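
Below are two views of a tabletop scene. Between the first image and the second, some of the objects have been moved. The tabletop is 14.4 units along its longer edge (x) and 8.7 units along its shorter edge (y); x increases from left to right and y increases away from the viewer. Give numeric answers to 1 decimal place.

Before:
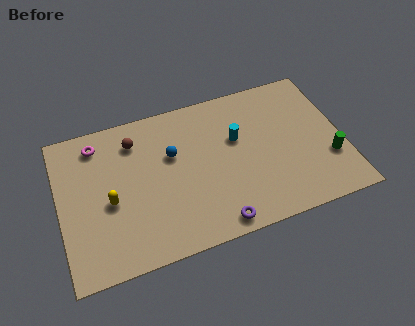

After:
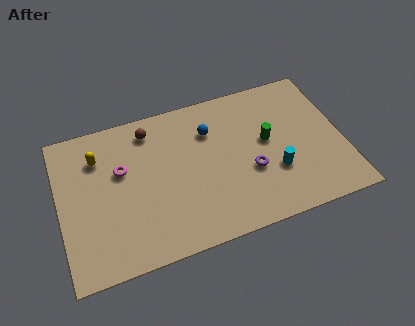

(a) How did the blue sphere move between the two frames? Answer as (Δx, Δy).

(2.0, 0.8)

The blue sphere was at about (5.8, 5.5) and moved to about (7.8, 6.3).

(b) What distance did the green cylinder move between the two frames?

3.6

The green cylinder was near (13.6, 2.8) before and (10.6, 4.8) after, so it travelled √(3.0² + 2.0²) ≈ 3.6 units.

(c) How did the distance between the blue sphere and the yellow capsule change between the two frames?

+2.0

They were about 3.7 units apart before and 5.7 after — 2.0 units further apart.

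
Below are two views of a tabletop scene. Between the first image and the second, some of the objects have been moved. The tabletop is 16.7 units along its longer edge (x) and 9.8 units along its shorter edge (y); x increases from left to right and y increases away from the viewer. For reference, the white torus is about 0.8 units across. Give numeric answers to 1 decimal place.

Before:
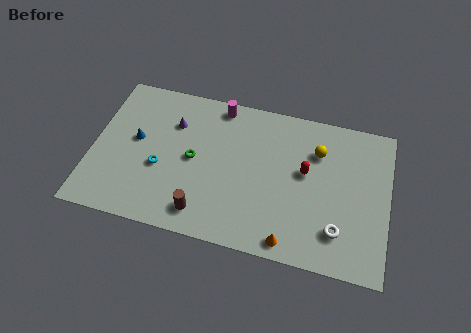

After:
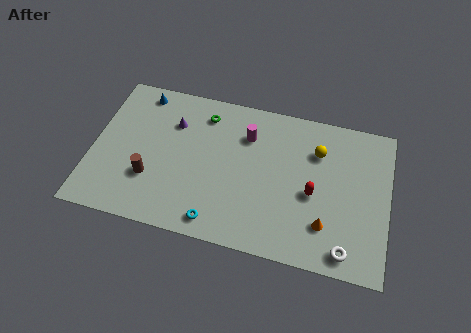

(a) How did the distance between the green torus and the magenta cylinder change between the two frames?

-1.5

They were about 4.1 units apart before and 2.6 after — 1.5 units closer together.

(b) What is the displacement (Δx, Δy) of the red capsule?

(0.5, -1.3)

The red capsule started near (12.0, 5.6) and ended near (12.5, 4.3).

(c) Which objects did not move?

the purple cone and the yellow sphere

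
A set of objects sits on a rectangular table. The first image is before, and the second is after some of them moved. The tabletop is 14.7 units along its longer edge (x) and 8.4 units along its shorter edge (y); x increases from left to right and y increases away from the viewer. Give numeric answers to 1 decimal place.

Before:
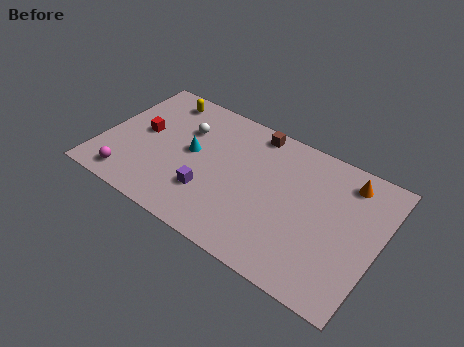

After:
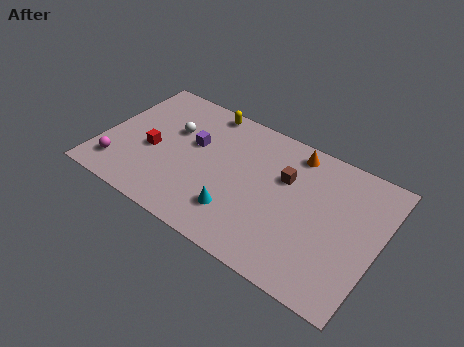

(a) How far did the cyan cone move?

3.8

The cyan cone was near (4.7, 4.5) before and (7.6, 2.1) after, so it travelled √(2.9² + 2.4²) ≈ 3.8 units.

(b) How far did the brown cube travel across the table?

2.8

The brown cube moved from about (7.6, 7.5) to (9.6, 5.5), a distance of √(2.0² + 2.0²) ≈ 2.8.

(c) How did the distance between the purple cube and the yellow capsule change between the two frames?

-3.4

They were about 5.9 units apart before and 2.5 after — 3.4 units closer together.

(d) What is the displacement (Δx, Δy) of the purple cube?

(-1.3, 2.6)

The purple cube started near (6.0, 2.5) and ended near (4.7, 5.1).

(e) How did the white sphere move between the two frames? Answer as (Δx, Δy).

(-0.6, -0.4)

From the two frames, the white sphere sits at roughly (4.1, 5.8) before and (3.5, 5.4) after.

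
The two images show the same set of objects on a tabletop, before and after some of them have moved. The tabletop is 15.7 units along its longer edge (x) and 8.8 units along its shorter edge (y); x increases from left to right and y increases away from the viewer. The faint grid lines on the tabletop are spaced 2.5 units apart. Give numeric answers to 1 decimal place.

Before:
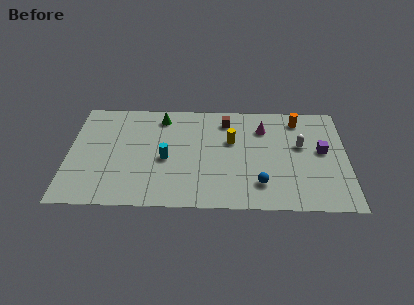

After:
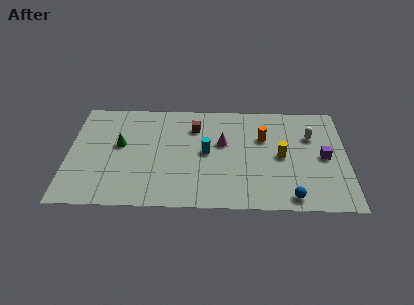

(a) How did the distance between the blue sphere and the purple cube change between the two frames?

-0.7

They were about 4.5 units apart before and 3.8 after — 0.7 units closer together.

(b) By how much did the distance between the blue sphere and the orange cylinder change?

-0.8

The distance was about 5.8 in the first image and 5.0 in the second, so they moved 0.8 units closer together.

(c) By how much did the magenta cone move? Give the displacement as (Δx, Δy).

(-2.3, -1.3)

The magenta cone was at about (11.0, 6.6) and moved to about (8.7, 5.3).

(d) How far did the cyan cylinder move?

2.4

The cyan cylinder was near (5.5, 3.9) before and (7.8, 4.5) after, so it travelled √(2.3² + 0.6²) ≈ 2.4 units.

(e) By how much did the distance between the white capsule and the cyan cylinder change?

-1.6

Before: roughly 7.7 units apart; after: 6.1. That's 1.6 units closer together.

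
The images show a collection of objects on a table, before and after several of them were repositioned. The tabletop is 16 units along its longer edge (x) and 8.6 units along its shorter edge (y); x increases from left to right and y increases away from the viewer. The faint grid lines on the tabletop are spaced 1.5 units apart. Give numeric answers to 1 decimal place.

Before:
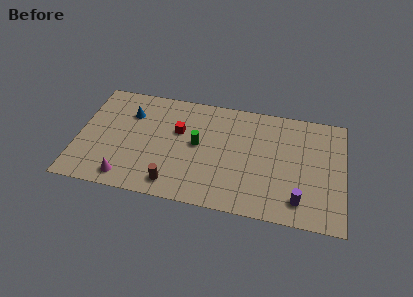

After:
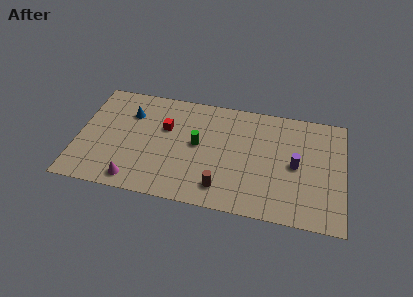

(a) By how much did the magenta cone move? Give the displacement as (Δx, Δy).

(0.5, -0.1)

The magenta cone was at about (3.1, 1.2) and moved to about (3.6, 1.1).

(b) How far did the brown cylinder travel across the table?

2.9

The brown cylinder moved from about (5.9, 1.3) to (8.8, 1.6), a distance of √(2.9² + 0.3²) ≈ 2.9.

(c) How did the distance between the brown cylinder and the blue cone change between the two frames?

+1.7

The distance was about 5.7 in the first image and 7.4 in the second, so they moved 1.7 units further apart.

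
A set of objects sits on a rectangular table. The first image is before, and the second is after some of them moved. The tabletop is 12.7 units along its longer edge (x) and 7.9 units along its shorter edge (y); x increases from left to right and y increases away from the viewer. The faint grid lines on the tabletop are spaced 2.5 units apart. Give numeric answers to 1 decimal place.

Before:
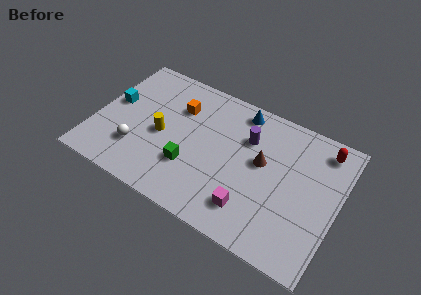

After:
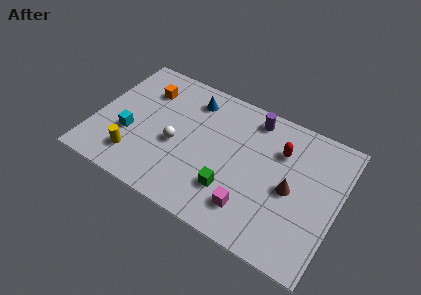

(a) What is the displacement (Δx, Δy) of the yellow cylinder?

(-1.1, -1.9)

The yellow cylinder started near (3.5, 3.6) and ended near (2.4, 1.7).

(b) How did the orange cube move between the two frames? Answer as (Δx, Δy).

(-1.8, 0.3)

From the two frames, the orange cube sits at roughly (4.1, 5.6) before and (2.3, 5.9) after.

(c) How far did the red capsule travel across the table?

2.4

The red capsule was near (11.6, 6.7) before and (9.5, 5.6) after, so it travelled √(2.1² + 1.1²) ≈ 2.4 units.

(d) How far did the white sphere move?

2.2

The white sphere was near (2.4, 2.2) before and (4.3, 3.4) after, so it travelled √(1.9² + 1.2²) ≈ 2.2 units.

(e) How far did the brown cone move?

1.8

The brown cone moved from about (8.7, 4.5) to (10.3, 3.7), a distance of √(1.6² + 0.8²) ≈ 1.8.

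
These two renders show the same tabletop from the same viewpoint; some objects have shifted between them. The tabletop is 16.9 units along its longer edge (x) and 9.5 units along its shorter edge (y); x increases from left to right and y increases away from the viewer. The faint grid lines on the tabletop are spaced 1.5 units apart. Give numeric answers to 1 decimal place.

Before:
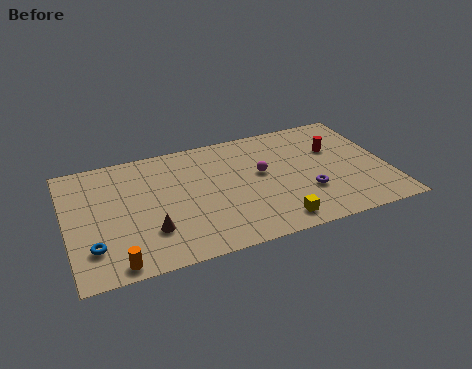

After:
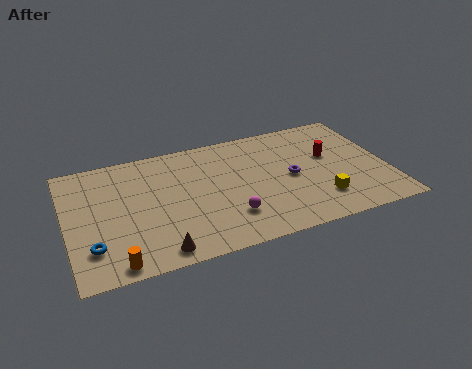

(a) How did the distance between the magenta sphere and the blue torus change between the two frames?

-2.5

They were about 9.6 units apart before and 7.1 after — 2.5 units closer together.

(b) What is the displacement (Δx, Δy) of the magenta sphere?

(-2.0, -2.9)

The magenta sphere was at about (10.3, 5.4) and moved to about (8.3, 2.5).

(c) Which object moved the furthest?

the magenta sphere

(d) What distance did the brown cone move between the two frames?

1.6

The brown cone moved from about (4.2, 2.7) to (4.5, 1.1), a distance of √(0.3² + 1.6²) ≈ 1.6.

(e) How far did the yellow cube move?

2.7

The yellow cube moved from about (10.6, 1.3) to (13.1, 2.3), a distance of √(2.5² + 1.0²) ≈ 2.7.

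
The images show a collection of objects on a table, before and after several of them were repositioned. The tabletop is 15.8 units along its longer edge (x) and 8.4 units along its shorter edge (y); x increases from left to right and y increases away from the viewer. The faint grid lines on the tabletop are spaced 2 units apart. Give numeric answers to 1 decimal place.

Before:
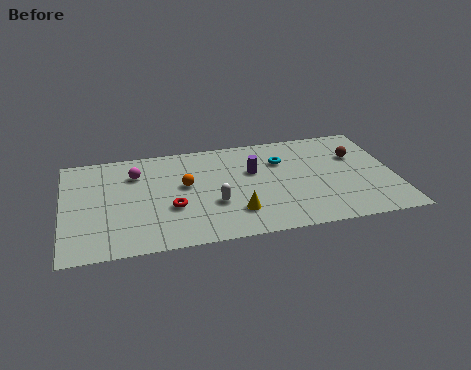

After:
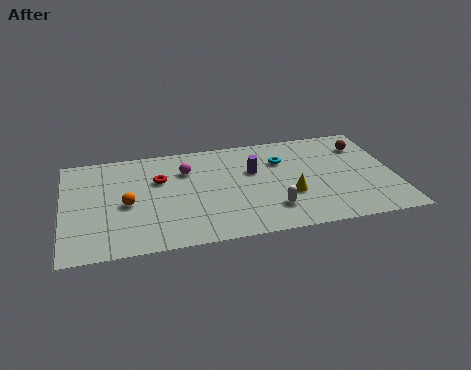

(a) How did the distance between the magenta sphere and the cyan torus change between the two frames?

-2.4

The distance was about 7.0 in the first image and 4.6 in the second, so they moved 2.4 units closer together.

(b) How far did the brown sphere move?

0.9

From (14.1, 5.6) to (14.5, 6.4), the brown sphere covered √(0.4² + 0.8²) ≈ 0.9 units.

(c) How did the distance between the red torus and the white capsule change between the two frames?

+4.3

The distance was about 2.0 in the first image and 6.3 in the second, so they moved 4.3 units further apart.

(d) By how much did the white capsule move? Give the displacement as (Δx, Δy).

(2.7, -1.0)

From the two frames, the white capsule sits at roughly (7.1, 3.0) before and (9.8, 2.0) after.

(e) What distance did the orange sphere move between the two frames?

3.0

The orange sphere moved from about (5.8, 4.8) to (3.0, 3.8), a distance of √(2.8² + 1.0²) ≈ 3.0.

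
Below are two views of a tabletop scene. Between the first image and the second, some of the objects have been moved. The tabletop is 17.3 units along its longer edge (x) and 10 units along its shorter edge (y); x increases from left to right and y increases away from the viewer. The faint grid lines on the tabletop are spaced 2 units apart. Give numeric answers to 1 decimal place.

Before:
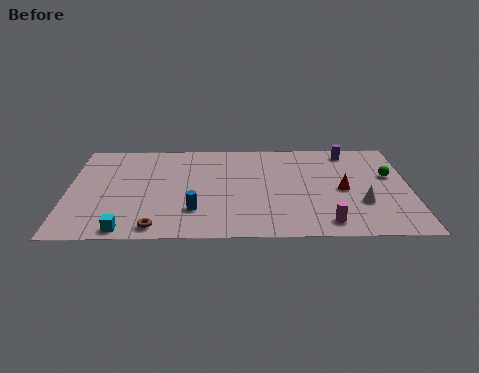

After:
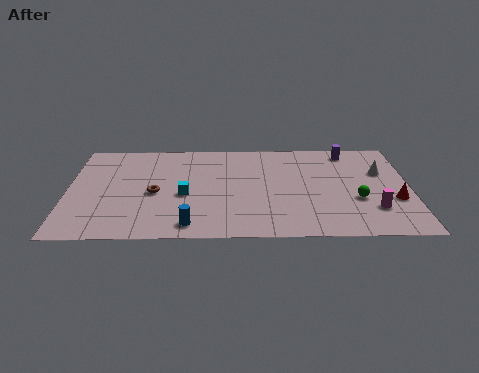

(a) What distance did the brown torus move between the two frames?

3.4

The brown torus moved from about (4.5, 1.1) to (4.4, 4.5), a distance of √(0.1² + 3.4²) ≈ 3.4.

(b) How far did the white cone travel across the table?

3.4

From (14.8, 3.3) to (15.9, 6.5), the white cone covered √(1.1² + 3.2²) ≈ 3.4 units.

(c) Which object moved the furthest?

the cyan cube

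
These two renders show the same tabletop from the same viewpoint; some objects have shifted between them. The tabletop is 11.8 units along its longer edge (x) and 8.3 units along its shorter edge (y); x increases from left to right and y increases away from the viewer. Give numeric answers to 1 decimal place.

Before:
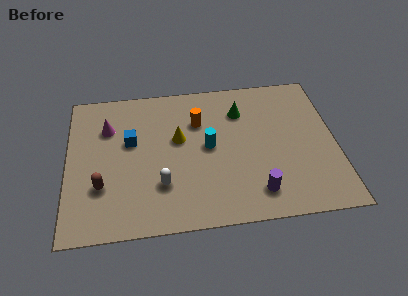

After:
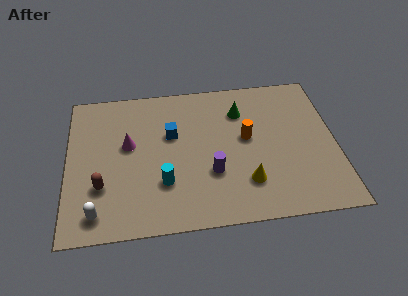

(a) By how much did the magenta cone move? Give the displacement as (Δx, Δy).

(0.9, -1.1)

The magenta cone was at about (1.8, 5.9) and moved to about (2.7, 4.8).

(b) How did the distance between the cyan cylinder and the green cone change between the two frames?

+2.7

They were about 2.4 units apart before and 5.1 after — 2.7 units further apart.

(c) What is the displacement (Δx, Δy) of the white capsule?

(-2.8, -1.2)

From the two frames, the white capsule sits at roughly (4.1, 2.4) before and (1.3, 1.2) after.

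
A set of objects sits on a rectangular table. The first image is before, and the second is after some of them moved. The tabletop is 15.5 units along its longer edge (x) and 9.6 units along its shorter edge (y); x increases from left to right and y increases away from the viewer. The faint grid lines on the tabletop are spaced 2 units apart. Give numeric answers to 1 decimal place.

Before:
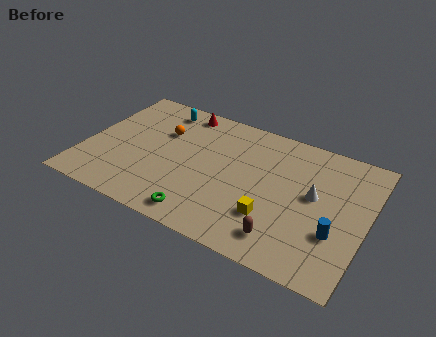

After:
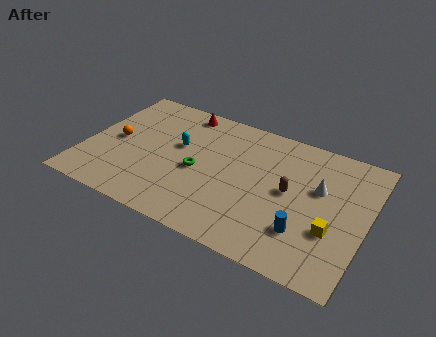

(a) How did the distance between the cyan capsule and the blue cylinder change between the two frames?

-3.5

The distance was about 11.5 in the first image and 8.0 in the second, so they moved 3.5 units closer together.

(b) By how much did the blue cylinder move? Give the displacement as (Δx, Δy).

(-1.6, -0.6)

The blue cylinder was at about (14.0, 3.2) and moved to about (12.4, 2.6).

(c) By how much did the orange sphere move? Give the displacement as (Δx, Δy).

(-2.4, -1.7)

From the two frames, the orange sphere sits at roughly (4.0, 6.4) before and (1.6, 4.7) after.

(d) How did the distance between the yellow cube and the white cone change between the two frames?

-0.4

Before: roughly 3.2 units apart; after: 2.8. That's 0.4 units closer together.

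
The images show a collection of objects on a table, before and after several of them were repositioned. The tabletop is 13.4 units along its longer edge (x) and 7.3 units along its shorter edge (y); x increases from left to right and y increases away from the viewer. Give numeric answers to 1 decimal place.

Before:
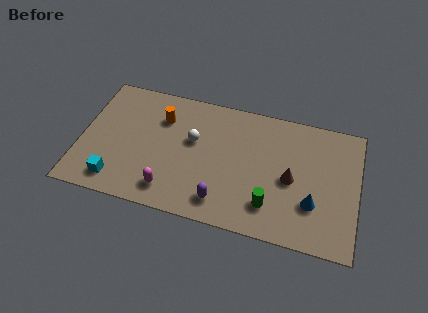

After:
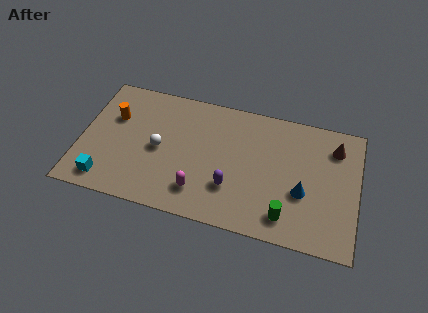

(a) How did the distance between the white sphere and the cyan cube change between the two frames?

-1.3

They were about 4.7 units apart before and 3.4 after — 1.3 units closer together.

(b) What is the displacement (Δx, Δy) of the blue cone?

(-0.5, 0.5)

The blue cone started near (11.3, 2.3) and ended near (10.8, 2.8).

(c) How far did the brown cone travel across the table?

3.0

From (10.2, 3.4) to (12.2, 5.7), the brown cone covered √(2.0² + 2.3²) ≈ 3.0 units.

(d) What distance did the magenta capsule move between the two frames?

1.4

From (4.5, 1.3) to (5.9, 1.6), the magenta capsule covered √(1.4² + 0.3²) ≈ 1.4 units.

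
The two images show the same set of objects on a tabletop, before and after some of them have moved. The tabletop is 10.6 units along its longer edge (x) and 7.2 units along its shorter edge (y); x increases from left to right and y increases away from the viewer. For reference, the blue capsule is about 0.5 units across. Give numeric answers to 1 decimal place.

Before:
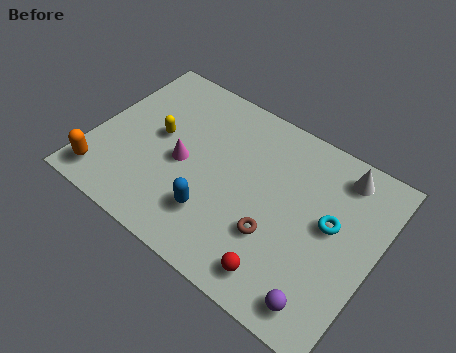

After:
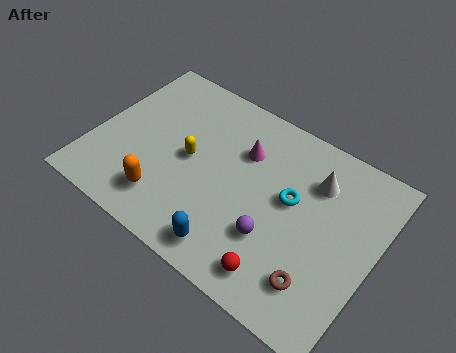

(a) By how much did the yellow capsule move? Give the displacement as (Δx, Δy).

(1.3, -0.3)

The yellow capsule started near (2.3, 3.9) and ended near (3.6, 3.6).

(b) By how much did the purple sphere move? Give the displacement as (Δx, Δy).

(-2.1, 1.3)

From the two frames, the purple sphere sits at roughly (9.2, 1.0) before and (7.1, 2.3) after.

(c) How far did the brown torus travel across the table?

2.0

The brown torus moved from about (7.1, 2.4) to (8.9, 1.6), a distance of √(1.8² + 0.8²) ≈ 2.0.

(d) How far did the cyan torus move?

1.5

The cyan torus was near (8.9, 4.0) before and (7.4, 4.1) after, so it travelled √(1.5² + 0.1²) ≈ 1.5 units.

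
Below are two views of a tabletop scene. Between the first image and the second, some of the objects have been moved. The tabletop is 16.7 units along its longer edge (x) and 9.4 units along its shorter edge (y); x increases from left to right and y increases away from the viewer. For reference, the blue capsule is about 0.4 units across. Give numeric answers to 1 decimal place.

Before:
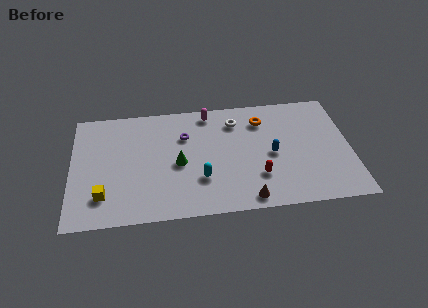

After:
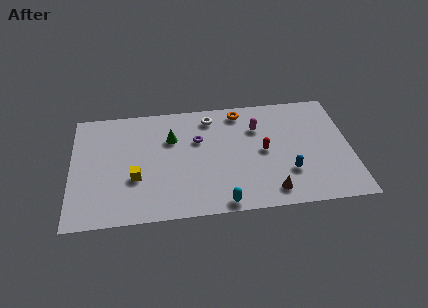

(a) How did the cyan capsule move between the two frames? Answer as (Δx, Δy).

(1.2, -2.1)

The cyan capsule started near (7.7, 2.9) and ended near (8.9, 0.8).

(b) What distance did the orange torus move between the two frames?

1.6

From (11.5, 7.3) to (10.2, 8.2), the orange torus covered √(1.3² + 0.9²) ≈ 1.6 units.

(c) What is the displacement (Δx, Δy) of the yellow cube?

(1.9, 1.2)

The yellow cube was at about (1.9, 2.2) and moved to about (3.8, 3.4).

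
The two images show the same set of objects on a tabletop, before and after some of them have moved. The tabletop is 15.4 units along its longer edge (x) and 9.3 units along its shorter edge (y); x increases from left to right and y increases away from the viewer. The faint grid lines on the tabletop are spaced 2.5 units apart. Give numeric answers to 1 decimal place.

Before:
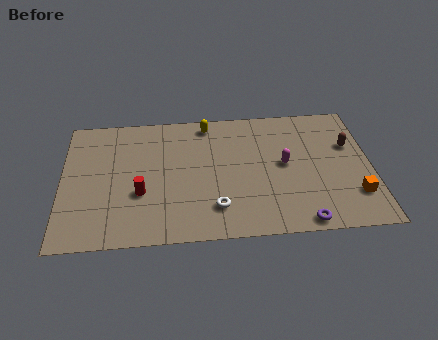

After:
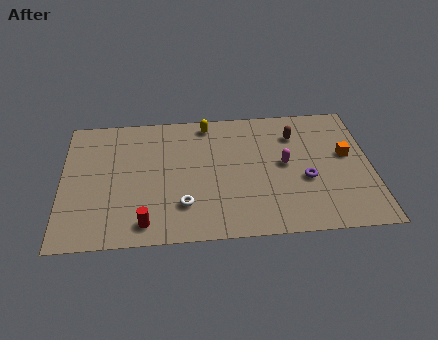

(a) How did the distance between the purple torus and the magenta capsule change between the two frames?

-2.6

They were about 4.2 units apart before and 1.6 after — 2.6 units closer together.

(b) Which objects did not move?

the yellow capsule and the magenta capsule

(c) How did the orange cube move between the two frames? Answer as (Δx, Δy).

(-0.3, 2.9)

From the two frames, the orange cube sits at roughly (14.5, 2.4) before and (14.2, 5.3) after.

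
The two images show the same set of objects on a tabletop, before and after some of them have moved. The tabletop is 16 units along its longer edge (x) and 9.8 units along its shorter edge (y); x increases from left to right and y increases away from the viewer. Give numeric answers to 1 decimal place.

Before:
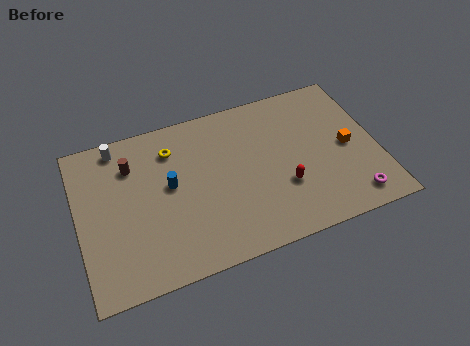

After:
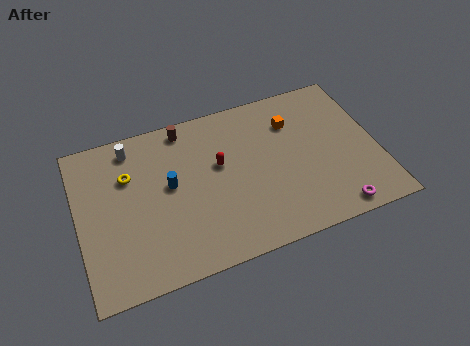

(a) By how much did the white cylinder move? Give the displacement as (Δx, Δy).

(0.7, -0.3)

The white cylinder was at about (2.4, 8.7) and moved to about (3.1, 8.4).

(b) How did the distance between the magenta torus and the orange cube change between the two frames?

+3.1

The distance was about 3.3 in the first image and 6.4 in the second, so they moved 3.1 units further apart.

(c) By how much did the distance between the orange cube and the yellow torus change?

-0.7

They were about 9.6 units apart before and 8.9 after — 0.7 units closer together.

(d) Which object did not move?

the blue cylinder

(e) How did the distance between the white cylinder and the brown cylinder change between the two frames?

+1.4

Before: roughly 1.5 units apart; after: 2.9. That's 1.4 units further apart.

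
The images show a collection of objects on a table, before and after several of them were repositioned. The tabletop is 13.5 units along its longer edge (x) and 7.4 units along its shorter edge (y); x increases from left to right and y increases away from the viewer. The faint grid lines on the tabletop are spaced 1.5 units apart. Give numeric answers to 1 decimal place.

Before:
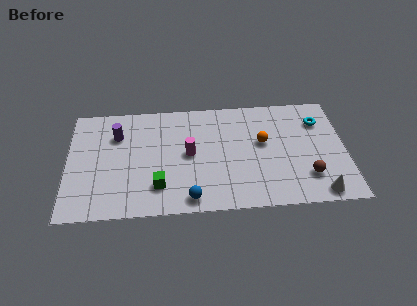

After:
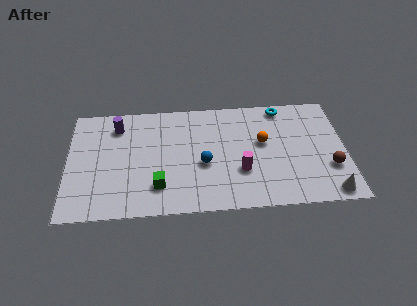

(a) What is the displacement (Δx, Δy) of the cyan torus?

(-1.8, 1.1)

The cyan torus was at about (12.3, 5.5) and moved to about (10.5, 6.6).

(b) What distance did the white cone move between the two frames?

0.5

From (12.1, 0.8) to (12.6, 0.8), the white cone covered √(0.5² + 0.0²) ≈ 0.5 units.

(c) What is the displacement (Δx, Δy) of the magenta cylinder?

(2.5, -1.3)

The magenta cylinder started near (5.9, 3.8) and ended near (8.4, 2.5).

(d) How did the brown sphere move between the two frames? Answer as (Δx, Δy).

(1.1, 0.5)

From the two frames, the brown sphere sits at roughly (11.6, 1.9) before and (12.7, 2.4) after.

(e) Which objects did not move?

the orange sphere and the green cube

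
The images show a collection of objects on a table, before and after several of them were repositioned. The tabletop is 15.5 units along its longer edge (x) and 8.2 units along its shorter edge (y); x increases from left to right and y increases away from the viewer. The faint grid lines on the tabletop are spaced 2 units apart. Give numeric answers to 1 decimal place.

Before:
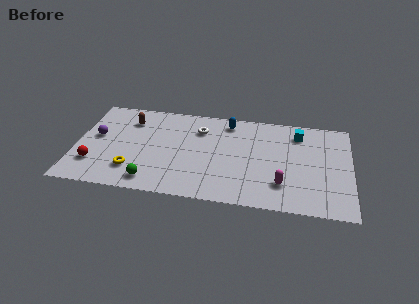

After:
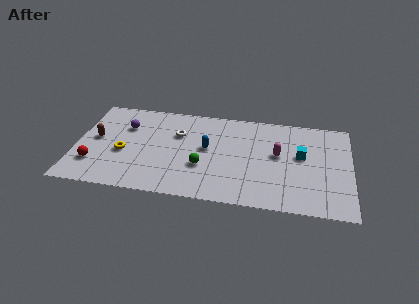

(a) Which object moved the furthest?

the green sphere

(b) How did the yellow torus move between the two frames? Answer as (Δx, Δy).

(-0.6, 1.4)

The yellow torus was at about (3.3, 2.0) and moved to about (2.7, 3.4).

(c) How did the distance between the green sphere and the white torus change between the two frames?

-2.5

The distance was about 5.5 in the first image and 3.0 in the second, so they moved 2.5 units closer together.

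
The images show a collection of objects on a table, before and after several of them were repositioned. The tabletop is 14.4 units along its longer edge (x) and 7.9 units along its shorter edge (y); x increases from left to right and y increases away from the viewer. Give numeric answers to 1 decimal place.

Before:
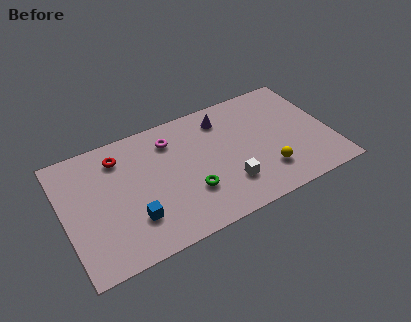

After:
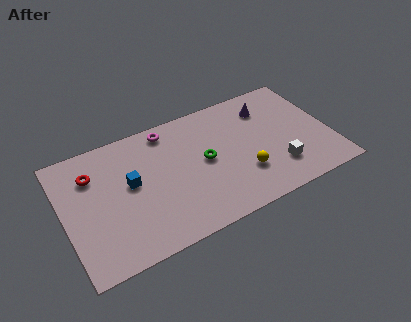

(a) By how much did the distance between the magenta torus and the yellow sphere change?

-0.5

The distance was about 6.3 in the first image and 5.8 in the second, so they moved 0.5 units closer together.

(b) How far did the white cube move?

2.7

The white cube moved from about (8.6, 2.1) to (11.3, 2.0), a distance of √(2.7² + 0.1²) ≈ 2.7.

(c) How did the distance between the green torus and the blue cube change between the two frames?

+0.9

They were about 3.1 units apart before and 4.0 after — 0.9 units further apart.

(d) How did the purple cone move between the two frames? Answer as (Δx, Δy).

(2.4, -0.3)

The purple cone was at about (8.9, 6.4) and moved to about (11.3, 6.1).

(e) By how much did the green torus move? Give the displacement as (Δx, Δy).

(1.0, 1.6)

From the two frames, the green torus sits at roughly (6.6, 2.5) before and (7.6, 4.1) after.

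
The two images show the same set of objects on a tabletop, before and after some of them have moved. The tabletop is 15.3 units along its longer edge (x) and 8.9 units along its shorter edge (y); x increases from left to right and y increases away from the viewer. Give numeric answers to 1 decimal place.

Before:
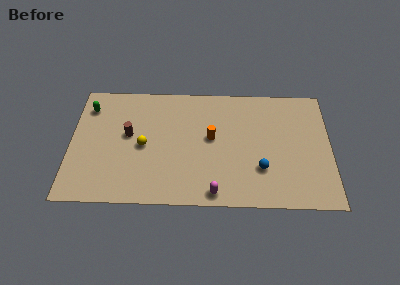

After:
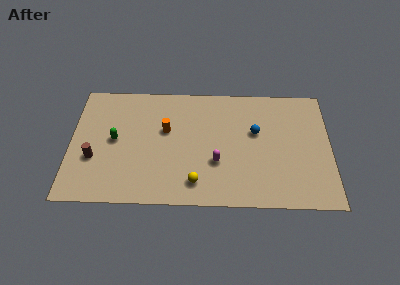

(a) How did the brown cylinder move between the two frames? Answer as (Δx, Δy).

(-2.0, -1.8)

The brown cylinder started near (3.4, 5.0) and ended near (1.4, 3.2).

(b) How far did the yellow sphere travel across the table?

4.0

The yellow sphere was near (4.3, 4.2) before and (7.4, 1.6) after, so it travelled √(3.1² + 2.6²) ≈ 4.0 units.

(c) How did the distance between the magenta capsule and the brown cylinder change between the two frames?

+0.7

Before: roughly 6.5 units apart; after: 7.2. That's 0.7 units further apart.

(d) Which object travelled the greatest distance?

the yellow sphere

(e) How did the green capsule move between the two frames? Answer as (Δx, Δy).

(1.6, -2.4)

The green capsule was at about (1.0, 7.0) and moved to about (2.6, 4.6).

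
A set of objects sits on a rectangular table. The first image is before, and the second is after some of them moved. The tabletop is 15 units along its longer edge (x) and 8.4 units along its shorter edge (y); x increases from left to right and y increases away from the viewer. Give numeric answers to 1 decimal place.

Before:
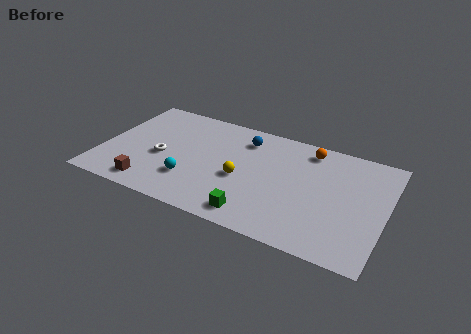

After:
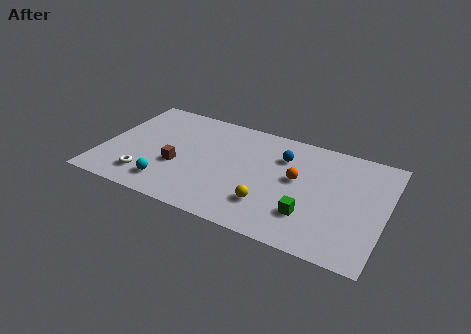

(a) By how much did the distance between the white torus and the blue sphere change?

+3.0

Before: roughly 5.1 units apart; after: 8.1. That's 3.0 units further apart.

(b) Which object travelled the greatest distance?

the green cube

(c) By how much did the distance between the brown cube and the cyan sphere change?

-0.7

Before: roughly 2.3 units apart; after: 1.6. That's 0.7 units closer together.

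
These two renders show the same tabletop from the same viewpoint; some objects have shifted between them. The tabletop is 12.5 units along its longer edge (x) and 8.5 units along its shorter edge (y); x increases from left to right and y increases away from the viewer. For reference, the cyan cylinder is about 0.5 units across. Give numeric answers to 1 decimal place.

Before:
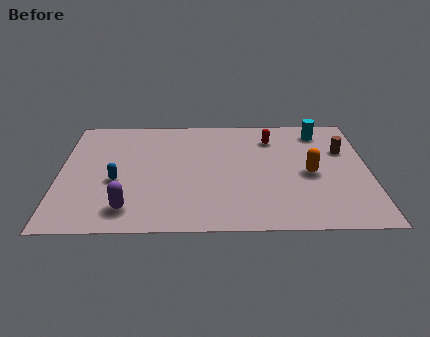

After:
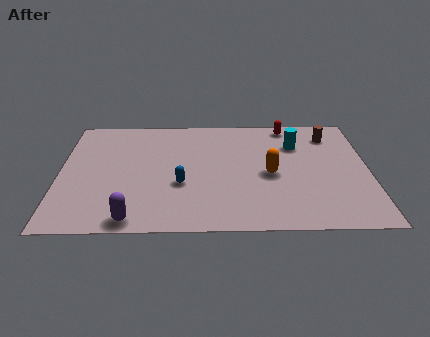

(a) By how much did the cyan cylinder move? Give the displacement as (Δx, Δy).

(-1.0, -1.0)

The cyan cylinder was at about (10.6, 7.1) and moved to about (9.6, 6.1).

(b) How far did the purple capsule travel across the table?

0.7

The purple capsule moved from about (2.8, 1.5) to (3.0, 0.8), a distance of √(0.2² + 0.7²) ≈ 0.7.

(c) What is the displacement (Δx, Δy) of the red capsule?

(0.7, 1.0)

The red capsule started near (8.6, 6.6) and ended near (9.3, 7.6).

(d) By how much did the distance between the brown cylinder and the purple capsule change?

+0.4

The distance was about 9.6 in the first image and 10.0 in the second, so they moved 0.4 units further apart.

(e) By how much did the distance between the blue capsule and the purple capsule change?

+1.0

Before: roughly 2.1 units apart; after: 3.1. That's 1.0 units further apart.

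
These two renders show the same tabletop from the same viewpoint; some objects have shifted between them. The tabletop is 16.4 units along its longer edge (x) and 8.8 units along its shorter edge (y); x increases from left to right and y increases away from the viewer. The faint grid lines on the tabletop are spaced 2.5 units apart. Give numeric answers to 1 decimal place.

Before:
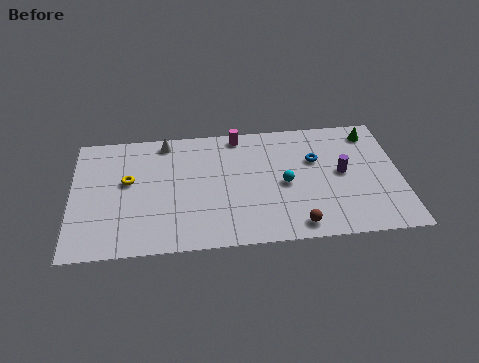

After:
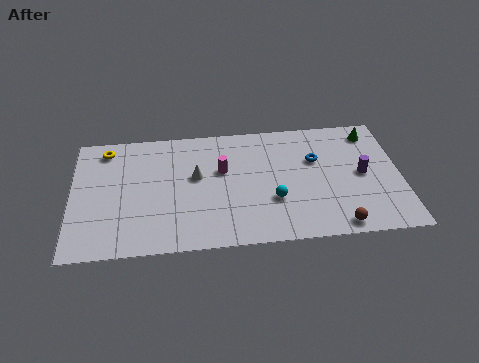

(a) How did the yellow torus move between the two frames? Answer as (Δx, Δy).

(-1.1, 2.4)

The yellow torus was at about (2.8, 5.1) and moved to about (1.7, 7.5).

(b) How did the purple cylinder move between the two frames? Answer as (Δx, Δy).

(1.0, -0.2)

From the two frames, the purple cylinder sits at roughly (13.5, 4.6) before and (14.5, 4.4) after.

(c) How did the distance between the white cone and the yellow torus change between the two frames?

+1.8

The distance was about 3.3 in the first image and 5.1 in the second, so they moved 1.8 units further apart.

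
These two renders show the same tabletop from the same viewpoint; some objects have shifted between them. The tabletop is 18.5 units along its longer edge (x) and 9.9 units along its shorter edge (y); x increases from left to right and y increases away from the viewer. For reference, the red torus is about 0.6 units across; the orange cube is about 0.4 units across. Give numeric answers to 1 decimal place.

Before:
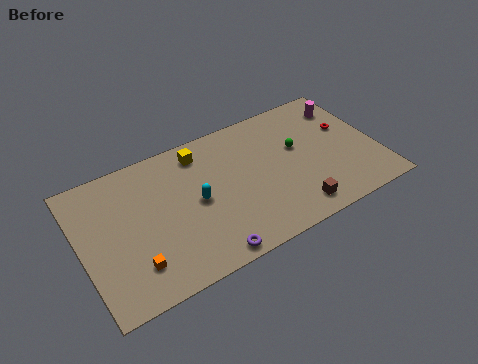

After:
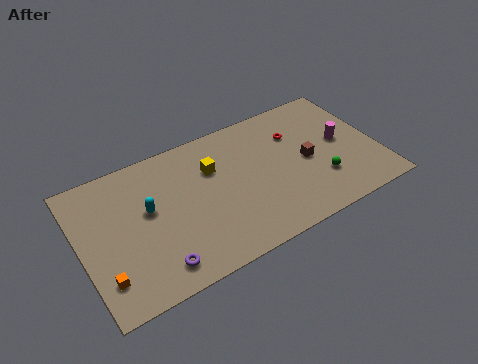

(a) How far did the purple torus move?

3.1

The purple torus was near (7.2, 0.9) before and (4.2, 1.6) after, so it travelled √(3.0² + 0.7²) ≈ 3.1 units.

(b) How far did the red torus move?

3.3

The red torus was near (16.9, 6.1) before and (13.7, 7.0) after, so it travelled √(3.2² + 0.9²) ≈ 3.3 units.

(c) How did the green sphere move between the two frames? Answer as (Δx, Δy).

(1.0, -3.0)

From the two frames, the green sphere sits at roughly (13.7, 5.9) before and (14.7, 2.9) after.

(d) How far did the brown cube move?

3.5

The brown cube was near (12.8, 1.5) before and (14.1, 4.7) after, so it travelled √(1.3² + 3.2²) ≈ 3.5 units.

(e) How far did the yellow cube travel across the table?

1.6

The yellow cube was near (7.8, 8.3) before and (8.4, 6.8) after, so it travelled √(0.6² + 1.5²) ≈ 1.6 units.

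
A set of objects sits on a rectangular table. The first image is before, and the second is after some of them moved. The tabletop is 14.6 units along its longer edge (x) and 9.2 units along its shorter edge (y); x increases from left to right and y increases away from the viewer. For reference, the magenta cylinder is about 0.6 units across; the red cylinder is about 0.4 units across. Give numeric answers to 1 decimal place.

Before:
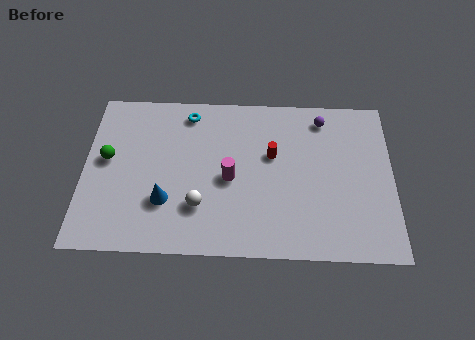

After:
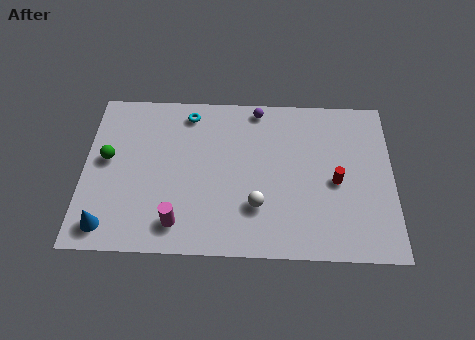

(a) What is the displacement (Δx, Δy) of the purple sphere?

(-3.1, 0.5)

The purple sphere was at about (11.3, 7.8) and moved to about (8.2, 8.3).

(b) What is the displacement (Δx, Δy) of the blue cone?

(-2.7, -1.5)

The blue cone was at about (3.9, 2.8) and moved to about (1.2, 1.3).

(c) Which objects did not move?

the green sphere and the cyan torus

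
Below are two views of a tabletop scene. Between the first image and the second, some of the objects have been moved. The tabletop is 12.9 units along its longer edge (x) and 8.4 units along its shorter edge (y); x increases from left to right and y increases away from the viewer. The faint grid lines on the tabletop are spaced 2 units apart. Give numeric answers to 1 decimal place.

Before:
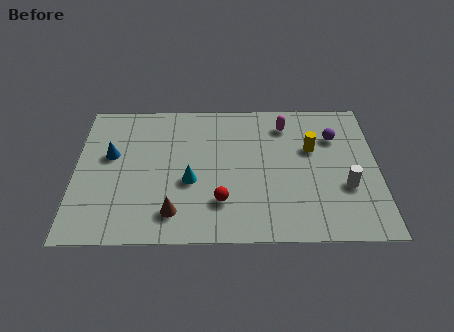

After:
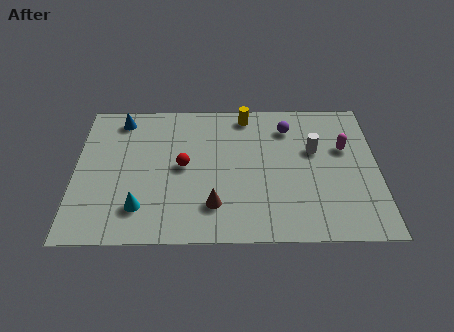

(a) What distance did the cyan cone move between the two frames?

2.6

The cyan cone moved from about (4.9, 3.4) to (2.8, 1.9), a distance of √(2.1² + 1.5²) ≈ 2.6.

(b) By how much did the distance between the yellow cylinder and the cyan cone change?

+1.6

The distance was about 5.5 in the first image and 7.1 in the second, so they moved 1.6 units further apart.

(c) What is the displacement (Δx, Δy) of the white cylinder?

(-1.3, 2.2)

From the two frames, the white cylinder sits at roughly (11.5, 3.0) before and (10.2, 5.2) after.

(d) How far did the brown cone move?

1.7

From (4.2, 1.6) to (5.9, 2.0), the brown cone covered √(1.7² + 0.4²) ≈ 1.7 units.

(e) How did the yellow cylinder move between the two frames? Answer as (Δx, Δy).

(-2.8, 2.1)

The yellow cylinder started near (10.1, 5.3) and ended near (7.3, 7.4).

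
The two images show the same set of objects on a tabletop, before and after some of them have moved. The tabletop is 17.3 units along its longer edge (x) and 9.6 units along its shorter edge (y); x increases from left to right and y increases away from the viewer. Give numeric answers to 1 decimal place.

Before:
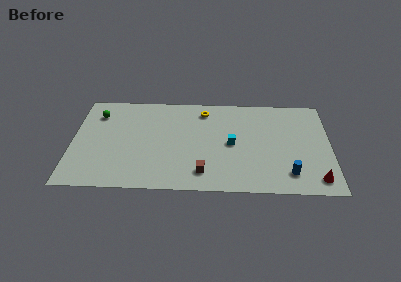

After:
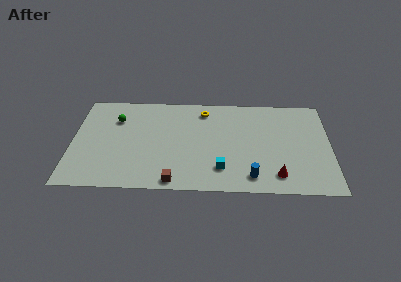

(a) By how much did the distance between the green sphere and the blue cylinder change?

-3.4

Before: roughly 14.0 units apart; after: 10.6. That's 3.4 units closer together.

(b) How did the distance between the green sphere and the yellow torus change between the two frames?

-1.2

Before: roughly 7.2 units apart; after: 6.0. That's 1.2 units closer together.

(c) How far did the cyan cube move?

2.6

The cyan cube moved from about (10.7, 4.7) to (10.0, 2.2), a distance of √(0.7² + 2.5²) ≈ 2.6.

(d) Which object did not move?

the yellow torus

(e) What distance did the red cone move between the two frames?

2.6

The red cone moved from about (16.3, 1.4) to (13.7, 1.7), a distance of √(2.6² + 0.3²) ≈ 2.6.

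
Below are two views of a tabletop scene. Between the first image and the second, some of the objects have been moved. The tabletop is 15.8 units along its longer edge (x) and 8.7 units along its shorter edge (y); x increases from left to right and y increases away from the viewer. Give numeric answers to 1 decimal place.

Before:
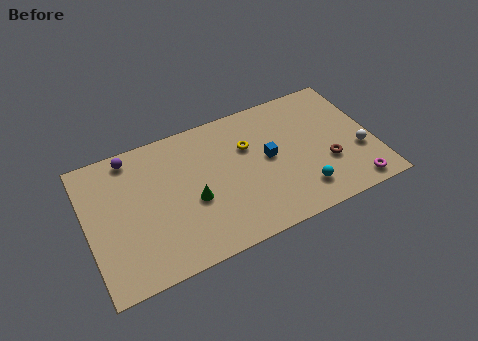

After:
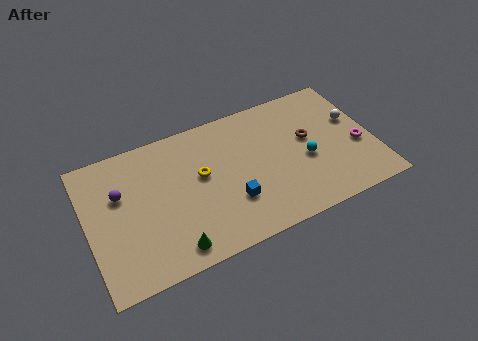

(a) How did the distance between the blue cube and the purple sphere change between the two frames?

-1.4

The distance was about 7.9 in the first image and 6.5 in the second, so they moved 1.4 units closer together.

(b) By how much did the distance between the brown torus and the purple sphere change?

-1.0

Before: roughly 11.4 units apart; after: 10.4. That's 1.0 units closer together.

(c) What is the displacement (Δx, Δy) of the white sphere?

(0.0, 2.2)

The white sphere was at about (14.9, 3.1) and moved to about (14.9, 5.3).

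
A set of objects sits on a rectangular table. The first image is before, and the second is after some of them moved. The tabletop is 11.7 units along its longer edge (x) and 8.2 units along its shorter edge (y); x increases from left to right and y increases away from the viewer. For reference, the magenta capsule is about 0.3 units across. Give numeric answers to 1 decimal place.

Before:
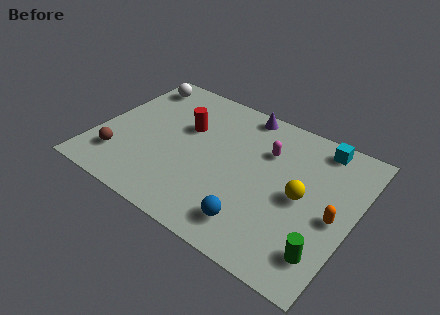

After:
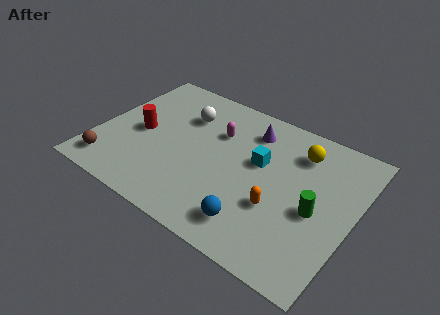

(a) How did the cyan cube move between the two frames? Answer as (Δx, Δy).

(-2.4, -2.3)

From the two frames, the cyan cube sits at roughly (9.7, 7.2) before and (7.3, 4.9) after.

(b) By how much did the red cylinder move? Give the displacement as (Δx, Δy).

(-1.9, -1.3)

The red cylinder started near (3.8, 5.2) and ended near (1.9, 3.9).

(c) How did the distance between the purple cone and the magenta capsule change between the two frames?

-0.5

The distance was about 2.2 in the first image and 1.7 in the second, so they moved 0.5 units closer together.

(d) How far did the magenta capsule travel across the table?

2.3

The magenta capsule moved from about (7.5, 5.7) to (5.2, 5.6), a distance of √(2.3² + 0.1²) ≈ 2.3.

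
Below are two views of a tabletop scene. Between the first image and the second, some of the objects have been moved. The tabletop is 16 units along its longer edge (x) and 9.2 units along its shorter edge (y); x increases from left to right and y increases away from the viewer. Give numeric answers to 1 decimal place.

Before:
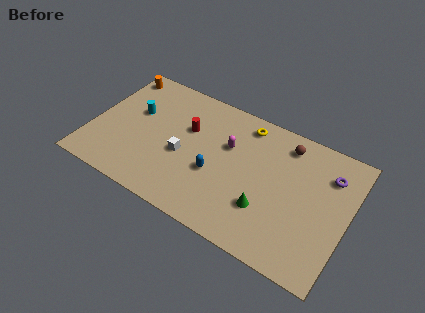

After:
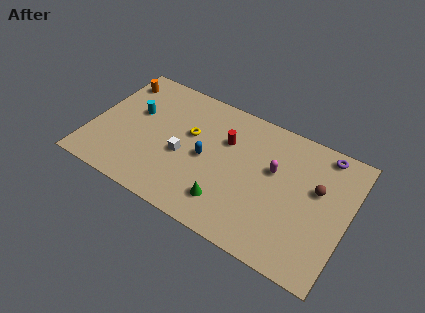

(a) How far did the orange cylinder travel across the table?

0.5

The orange cylinder was near (0.9, 8.0) before and (1.0, 7.5) after, so it travelled √(0.1² + 0.5²) ≈ 0.5 units.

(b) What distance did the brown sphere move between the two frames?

3.0

The brown sphere was near (11.8, 7.7) before and (14.0, 5.6) after, so it travelled √(2.2² + 2.1²) ≈ 3.0 units.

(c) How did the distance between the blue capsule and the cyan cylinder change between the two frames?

-0.9

Before: roughly 5.8 units apart; after: 4.9. That's 0.9 units closer together.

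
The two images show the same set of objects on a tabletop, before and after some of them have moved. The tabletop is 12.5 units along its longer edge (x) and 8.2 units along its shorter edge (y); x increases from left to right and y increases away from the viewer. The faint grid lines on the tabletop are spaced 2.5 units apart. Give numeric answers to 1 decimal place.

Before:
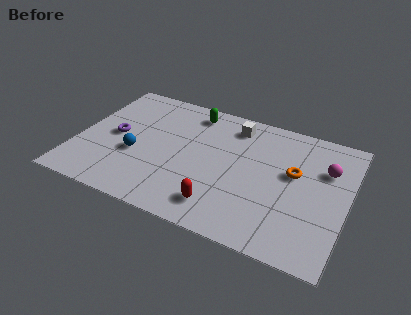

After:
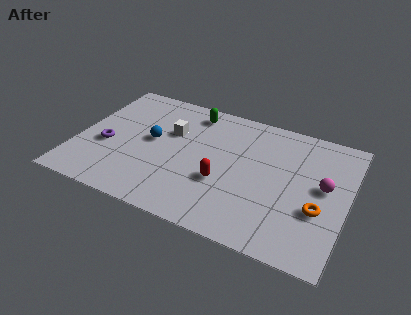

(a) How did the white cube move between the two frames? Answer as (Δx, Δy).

(-2.8, -1.5)

From the two frames, the white cube sits at roughly (7.0, 6.8) before and (4.2, 5.3) after.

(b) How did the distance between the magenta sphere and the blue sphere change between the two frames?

-0.9

Before: roughly 8.9 units apart; after: 8.0. That's 0.9 units closer together.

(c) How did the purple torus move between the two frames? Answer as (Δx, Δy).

(-0.3, -0.8)

From the two frames, the purple torus sits at roughly (1.7, 4.1) before and (1.4, 3.3) after.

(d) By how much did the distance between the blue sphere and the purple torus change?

+0.9

Before: roughly 1.4 units apart; after: 2.3. That's 0.9 units further apart.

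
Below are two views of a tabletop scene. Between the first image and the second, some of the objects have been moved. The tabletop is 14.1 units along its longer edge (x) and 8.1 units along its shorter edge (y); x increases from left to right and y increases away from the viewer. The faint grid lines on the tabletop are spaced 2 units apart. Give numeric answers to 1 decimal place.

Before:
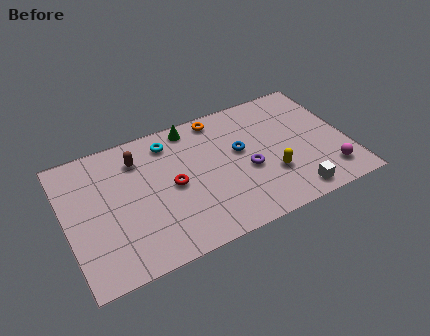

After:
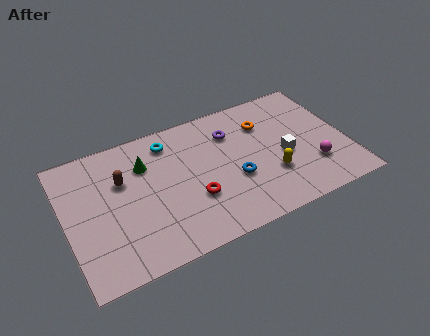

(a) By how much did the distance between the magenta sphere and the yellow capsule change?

-0.9

They were about 3.0 units apart before and 2.1 after — 0.9 units closer together.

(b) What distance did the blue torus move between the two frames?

1.7

The blue torus was near (8.8, 4.7) before and (8.3, 3.1) after, so it travelled √(0.5² + 1.6²) ≈ 1.7 units.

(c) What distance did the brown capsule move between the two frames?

1.3

The brown capsule moved from about (3.8, 6.3) to (2.9, 5.3), a distance of √(0.9² + 1.0²) ≈ 1.3.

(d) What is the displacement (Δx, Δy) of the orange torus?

(2.2, -1.3)

From the two frames, the orange torus sits at roughly (8.0, 7.2) before and (10.2, 5.9) after.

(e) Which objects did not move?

the yellow capsule and the cyan torus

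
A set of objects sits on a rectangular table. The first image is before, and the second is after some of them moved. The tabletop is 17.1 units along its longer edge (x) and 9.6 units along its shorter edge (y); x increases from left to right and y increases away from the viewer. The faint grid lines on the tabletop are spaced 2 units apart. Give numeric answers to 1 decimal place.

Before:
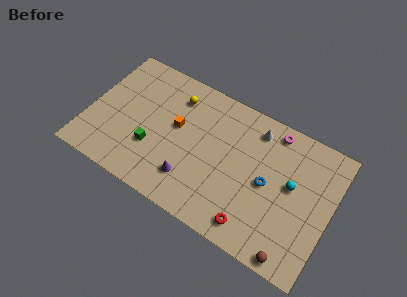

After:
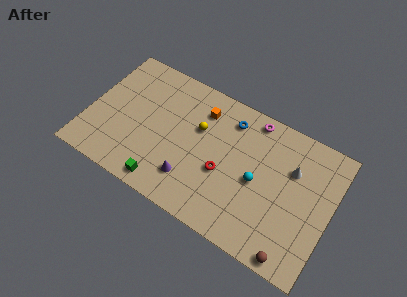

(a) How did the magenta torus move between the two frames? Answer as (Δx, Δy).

(-1.5, 0.1)

The magenta torus started near (12.6, 8.5) and ended near (11.1, 8.6).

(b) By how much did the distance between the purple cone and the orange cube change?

+1.7

Before: roughly 3.5 units apart; after: 5.2. That's 1.7 units further apart.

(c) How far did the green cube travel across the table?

2.4

The green cube moved from about (4.7, 3.2) to (5.9, 1.1), a distance of √(1.2² + 2.1²) ≈ 2.4.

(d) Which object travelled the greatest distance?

the blue torus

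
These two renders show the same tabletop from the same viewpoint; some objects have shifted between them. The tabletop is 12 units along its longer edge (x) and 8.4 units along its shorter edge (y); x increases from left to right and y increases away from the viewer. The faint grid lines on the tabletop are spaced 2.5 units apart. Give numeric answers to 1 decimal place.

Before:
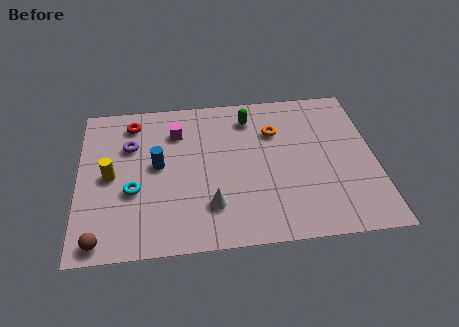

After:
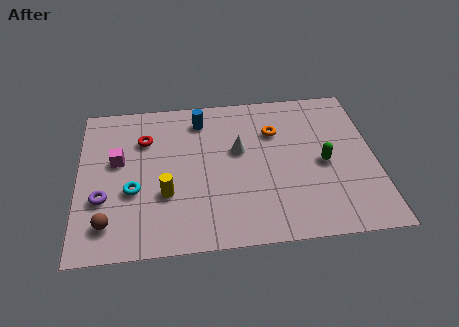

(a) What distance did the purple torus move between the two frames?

3.0

The purple torus was near (2.1, 5.7) before and (1.0, 2.9) after, so it travelled √(1.1² + 2.8²) ≈ 3.0 units.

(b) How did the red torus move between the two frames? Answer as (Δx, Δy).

(0.5, -1.0)

The red torus was at about (2.2, 7.0) and moved to about (2.7, 6.0).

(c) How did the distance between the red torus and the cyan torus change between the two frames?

-1.0

They were about 3.8 units apart before and 2.8 after — 1.0 units closer together.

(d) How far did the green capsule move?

4.1

The green capsule was near (7.0, 6.8) before and (9.9, 3.9) after, so it travelled √(2.9² + 2.9²) ≈ 4.1 units.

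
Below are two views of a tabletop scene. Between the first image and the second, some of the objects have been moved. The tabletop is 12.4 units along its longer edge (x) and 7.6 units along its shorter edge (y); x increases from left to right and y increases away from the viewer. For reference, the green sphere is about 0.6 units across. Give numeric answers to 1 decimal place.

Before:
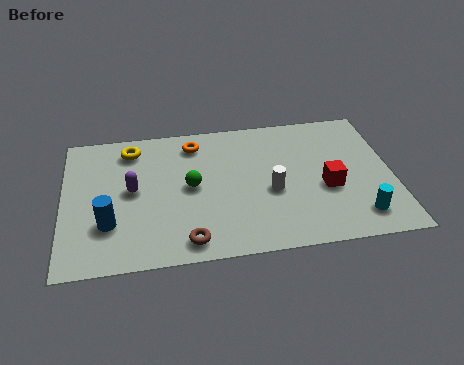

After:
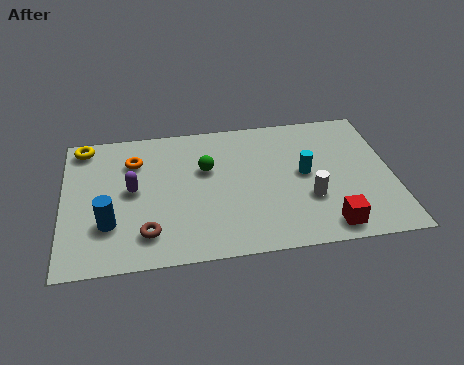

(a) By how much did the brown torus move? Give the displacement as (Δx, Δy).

(-1.5, 0.6)

The brown torus was at about (4.6, 1.0) and moved to about (3.1, 1.6).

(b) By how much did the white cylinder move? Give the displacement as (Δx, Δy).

(1.4, -0.6)

From the two frames, the white cylinder sits at roughly (7.8, 3.2) before and (9.2, 2.6) after.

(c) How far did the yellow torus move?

1.8

The yellow torus was near (2.6, 6.3) before and (0.8, 6.7) after, so it travelled √(1.8² + 0.4²) ≈ 1.8 units.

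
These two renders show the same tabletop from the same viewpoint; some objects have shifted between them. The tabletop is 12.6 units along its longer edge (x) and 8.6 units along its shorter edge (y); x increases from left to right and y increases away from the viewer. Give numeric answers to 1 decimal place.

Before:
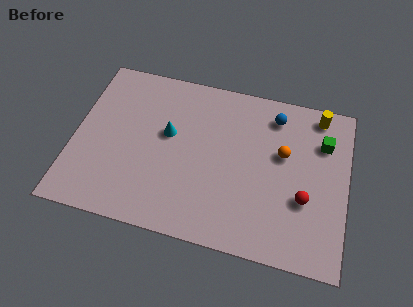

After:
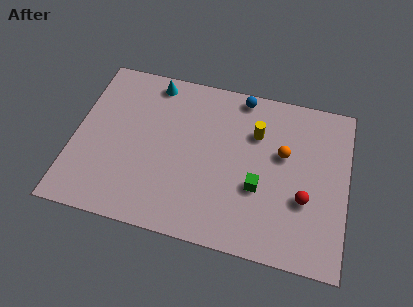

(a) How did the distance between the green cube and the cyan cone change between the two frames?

-0.4

Before: roughly 7.2 units apart; after: 6.8. That's 0.4 units closer together.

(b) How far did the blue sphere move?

1.7

The blue sphere was near (9.1, 7.1) before and (7.5, 7.8) after, so it travelled √(1.6² + 0.7²) ≈ 1.7 units.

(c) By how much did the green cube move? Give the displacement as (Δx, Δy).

(-2.8, -3.0)

The green cube was at about (11.4, 6.2) and moved to about (8.6, 3.2).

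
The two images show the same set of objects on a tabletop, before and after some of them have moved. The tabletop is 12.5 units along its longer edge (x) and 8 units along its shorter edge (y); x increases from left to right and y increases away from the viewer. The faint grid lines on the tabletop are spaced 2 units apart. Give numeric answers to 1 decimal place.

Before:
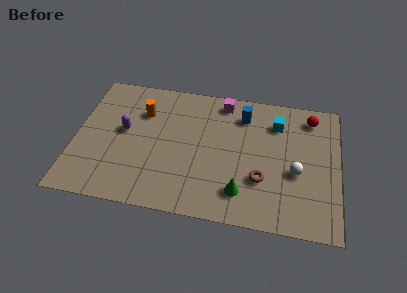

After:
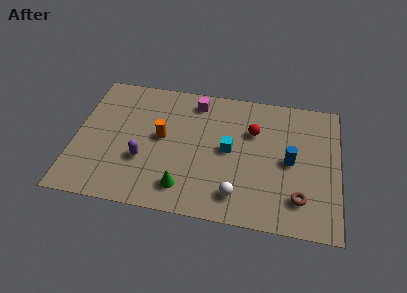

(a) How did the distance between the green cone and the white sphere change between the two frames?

-0.5

The distance was about 3.0 in the first image and 2.5 in the second, so they moved 0.5 units closer together.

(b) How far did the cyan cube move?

3.0

From (9.5, 6.1) to (7.3, 4.1), the cyan cube covered √(2.2² + 2.0²) ≈ 3.0 units.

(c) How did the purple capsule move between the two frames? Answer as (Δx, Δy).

(1.0, -1.6)

From the two frames, the purple capsule sits at roughly (2.3, 4.4) before and (3.3, 2.8) after.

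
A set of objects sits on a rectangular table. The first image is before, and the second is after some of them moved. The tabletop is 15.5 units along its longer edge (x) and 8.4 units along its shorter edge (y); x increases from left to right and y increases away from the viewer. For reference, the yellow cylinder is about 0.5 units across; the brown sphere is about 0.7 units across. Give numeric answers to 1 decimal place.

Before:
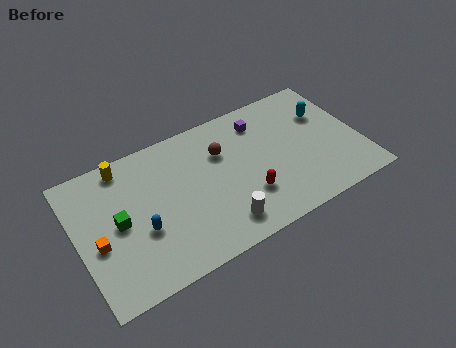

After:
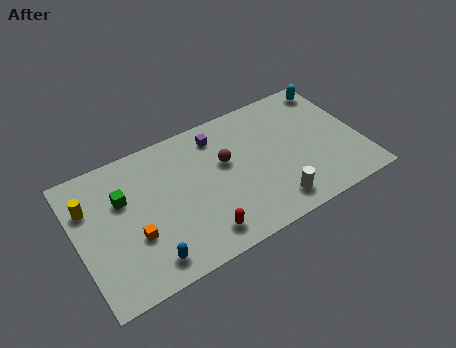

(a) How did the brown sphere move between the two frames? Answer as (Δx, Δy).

(0.1, -0.7)

The brown sphere was at about (8.1, 5.8) and moved to about (8.2, 5.1).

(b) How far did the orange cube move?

2.0

The orange cube moved from about (1.0, 3.5) to (2.9, 3.0), a distance of √(1.9² + 0.5²) ≈ 2.0.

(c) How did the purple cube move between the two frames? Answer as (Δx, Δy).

(-2.4, 0.2)

The purple cube was at about (10.4, 6.7) and moved to about (8.0, 6.9).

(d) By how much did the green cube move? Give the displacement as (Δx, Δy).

(0.4, 1.3)

The green cube was at about (2.2, 4.2) and moved to about (2.6, 5.5).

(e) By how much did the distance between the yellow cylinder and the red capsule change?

-0.7

The distance was about 7.8 in the first image and 7.1 in the second, so they moved 0.7 units closer together.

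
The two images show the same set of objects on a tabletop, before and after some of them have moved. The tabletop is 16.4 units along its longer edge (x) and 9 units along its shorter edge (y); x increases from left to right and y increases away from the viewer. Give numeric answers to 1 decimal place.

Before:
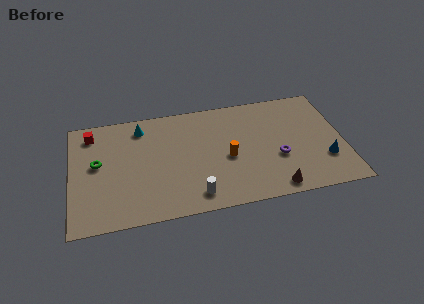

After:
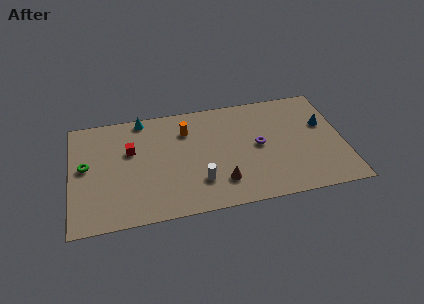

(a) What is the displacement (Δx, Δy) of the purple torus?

(-1.1, 1.2)

The purple torus started near (12.4, 3.4) and ended near (11.3, 4.6).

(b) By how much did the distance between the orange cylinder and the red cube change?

-5.3

Before: roughly 8.8 units apart; after: 3.5. That's 5.3 units closer together.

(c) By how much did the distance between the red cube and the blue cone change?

-3.0

They were about 14.7 units apart before and 11.7 after — 3.0 units closer together.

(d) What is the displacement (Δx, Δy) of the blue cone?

(0.1, 2.9)

From the two frames, the blue cone sits at roughly (15.2, 2.7) before and (15.3, 5.6) after.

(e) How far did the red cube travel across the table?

2.9

From (1.3, 7.5) to (3.6, 5.7), the red cube covered √(2.3² + 1.8²) ≈ 2.9 units.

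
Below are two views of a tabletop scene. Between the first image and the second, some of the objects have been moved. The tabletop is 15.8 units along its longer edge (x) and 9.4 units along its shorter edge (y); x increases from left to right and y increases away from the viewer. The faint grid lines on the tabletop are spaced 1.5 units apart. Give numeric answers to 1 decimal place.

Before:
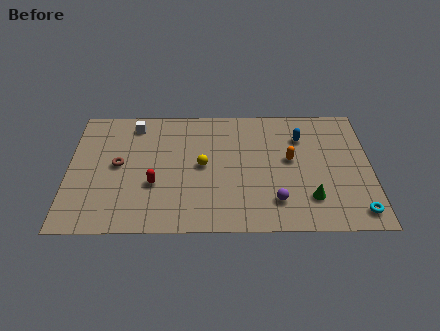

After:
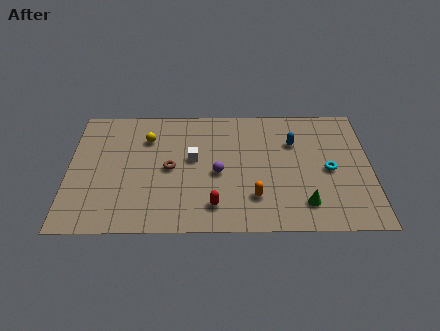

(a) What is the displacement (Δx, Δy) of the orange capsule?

(-1.9, -2.8)

From the two frames, the orange capsule sits at roughly (11.6, 5.2) before and (9.7, 2.4) after.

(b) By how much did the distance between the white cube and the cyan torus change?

-6.2

The distance was about 13.4 in the first image and 7.2 in the second, so they moved 6.2 units closer together.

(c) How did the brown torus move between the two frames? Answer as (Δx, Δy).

(2.7, -0.3)

The brown torus was at about (2.6, 4.9) and moved to about (5.3, 4.6).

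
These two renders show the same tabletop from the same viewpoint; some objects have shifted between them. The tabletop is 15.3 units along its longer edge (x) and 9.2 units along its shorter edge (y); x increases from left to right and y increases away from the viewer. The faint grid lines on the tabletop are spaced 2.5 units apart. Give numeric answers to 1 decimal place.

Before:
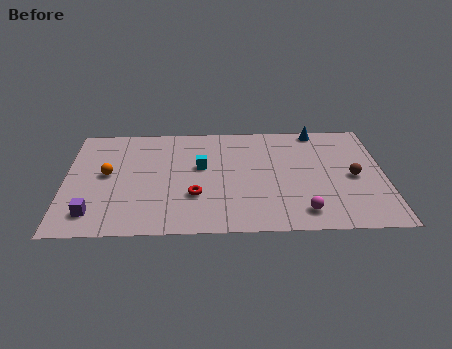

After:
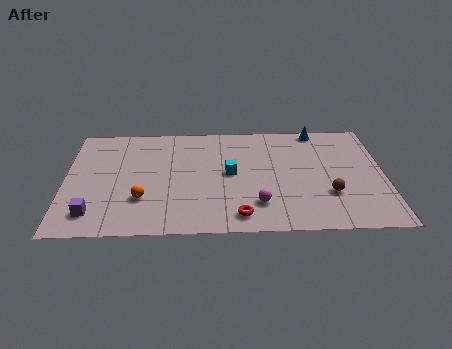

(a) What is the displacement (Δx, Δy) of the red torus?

(2.1, -1.7)

The red torus was at about (6.2, 3.0) and moved to about (8.3, 1.3).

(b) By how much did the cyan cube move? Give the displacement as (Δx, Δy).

(1.4, -0.6)

The cyan cube was at about (6.5, 5.4) and moved to about (7.9, 4.8).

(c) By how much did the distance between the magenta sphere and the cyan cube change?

-3.3

They were about 6.2 units apart before and 2.9 after — 3.3 units closer together.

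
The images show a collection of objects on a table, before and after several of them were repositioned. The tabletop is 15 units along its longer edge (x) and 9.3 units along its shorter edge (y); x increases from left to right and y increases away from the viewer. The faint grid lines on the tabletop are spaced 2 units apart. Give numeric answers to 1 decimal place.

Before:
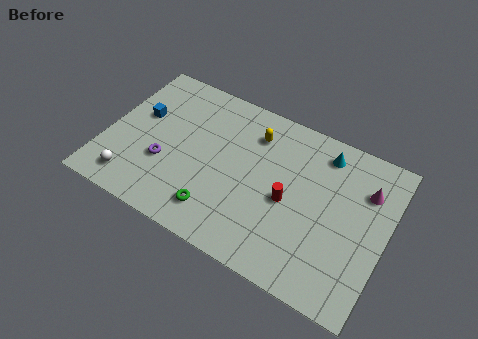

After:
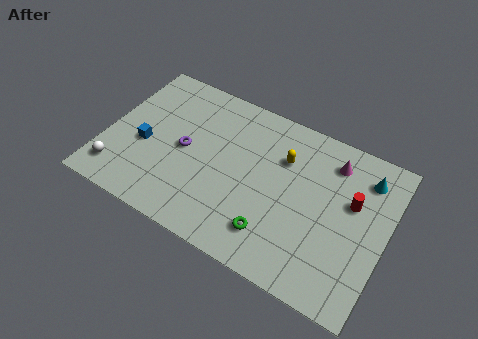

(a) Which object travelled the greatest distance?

the red cylinder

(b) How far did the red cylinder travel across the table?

3.5

The red cylinder was near (9.9, 4.2) before and (13.1, 5.7) after, so it travelled √(3.2² + 1.5²) ≈ 3.5 units.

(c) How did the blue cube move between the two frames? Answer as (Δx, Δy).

(0.5, -1.7)

From the two frames, the blue cube sits at roughly (1.6, 5.6) before and (2.1, 3.9) after.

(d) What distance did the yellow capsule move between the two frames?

1.8

From (7.6, 7.2) to (9.3, 6.5), the yellow capsule covered √(1.7² + 0.7²) ≈ 1.8 units.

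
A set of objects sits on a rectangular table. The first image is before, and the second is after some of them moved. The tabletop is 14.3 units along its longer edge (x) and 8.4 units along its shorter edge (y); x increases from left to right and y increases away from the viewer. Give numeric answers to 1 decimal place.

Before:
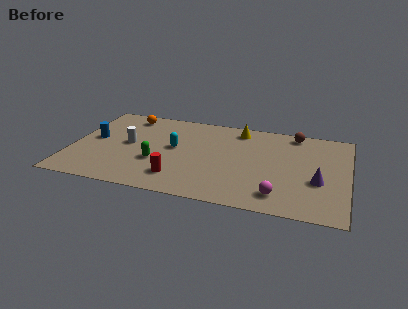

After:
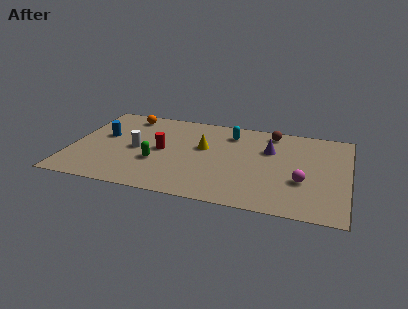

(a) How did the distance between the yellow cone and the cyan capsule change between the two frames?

-2.0

Before: roughly 4.1 units apart; after: 2.1. That's 2.0 units closer together.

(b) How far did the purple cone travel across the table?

3.5

The purple cone moved from about (12.8, 3.2) to (10.2, 5.6), a distance of √(2.6² + 2.4²) ≈ 3.5.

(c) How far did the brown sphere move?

1.2

From (11.4, 7.5) to (10.2, 7.3), the brown sphere covered √(1.2² + 0.2²) ≈ 1.2 units.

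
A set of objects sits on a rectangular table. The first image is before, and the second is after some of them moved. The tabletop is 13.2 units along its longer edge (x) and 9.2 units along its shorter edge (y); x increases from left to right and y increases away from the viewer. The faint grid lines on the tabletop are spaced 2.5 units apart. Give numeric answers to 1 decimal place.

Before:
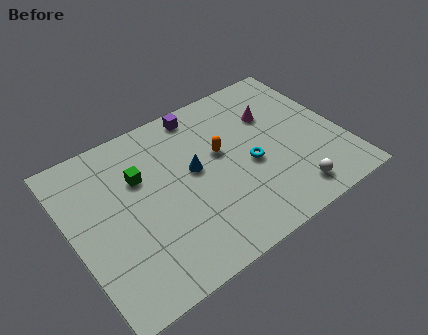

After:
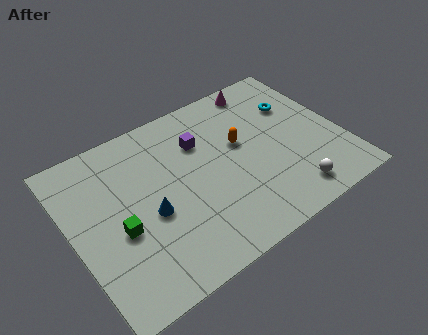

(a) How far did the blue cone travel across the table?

2.7

The blue cone moved from about (6.0, 5.1) to (3.6, 3.9), a distance of √(2.4² + 1.2²) ≈ 2.7.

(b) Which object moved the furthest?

the cyan torus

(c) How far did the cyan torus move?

3.6

The cyan torus moved from about (8.6, 4.0) to (11.4, 6.3), a distance of √(2.8² + 2.3²) ≈ 3.6.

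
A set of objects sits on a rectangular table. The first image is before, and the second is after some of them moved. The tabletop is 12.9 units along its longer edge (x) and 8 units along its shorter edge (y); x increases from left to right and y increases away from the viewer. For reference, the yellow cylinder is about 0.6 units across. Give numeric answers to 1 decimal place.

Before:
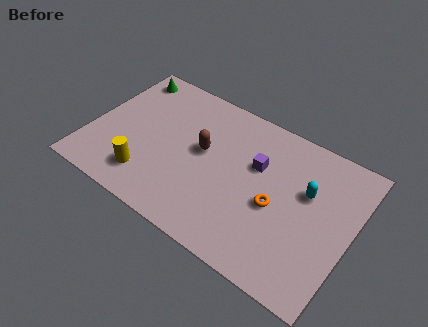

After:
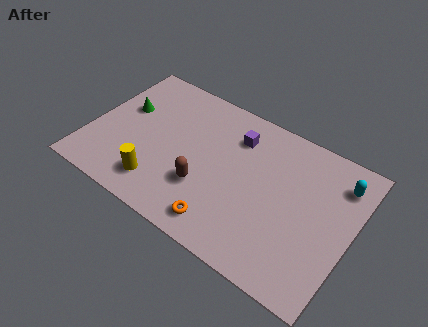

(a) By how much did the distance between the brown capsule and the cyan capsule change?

+2.0

They were about 5.1 units apart before and 7.1 after — 2.0 units further apart.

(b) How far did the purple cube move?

1.6

The purple cube was near (8.1, 5.1) before and (6.9, 6.1) after, so it travelled √(1.2² + 1.0²) ≈ 1.6 units.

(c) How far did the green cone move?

2.0

From (1.1, 6.9) to (1.4, 4.9), the green cone covered √(0.3² + 2.0²) ≈ 2.0 units.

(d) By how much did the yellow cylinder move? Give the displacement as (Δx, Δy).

(0.6, -0.1)

From the two frames, the yellow cylinder sits at roughly (3.2, 1.7) before and (3.8, 1.6) after.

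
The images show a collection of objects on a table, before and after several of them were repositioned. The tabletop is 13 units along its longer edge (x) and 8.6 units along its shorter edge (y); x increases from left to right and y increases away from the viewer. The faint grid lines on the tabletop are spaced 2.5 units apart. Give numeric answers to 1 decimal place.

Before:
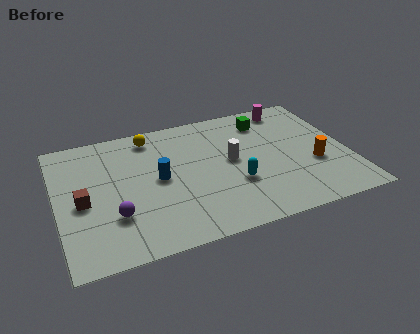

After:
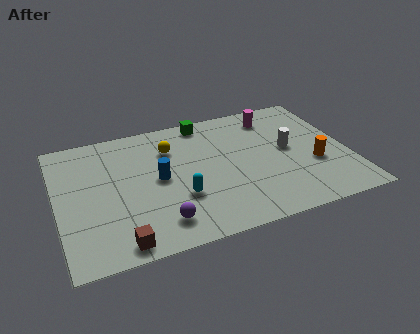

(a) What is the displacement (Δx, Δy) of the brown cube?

(1.4, -3.0)

The brown cube started near (1.1, 3.9) and ended near (2.5, 0.9).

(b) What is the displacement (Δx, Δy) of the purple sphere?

(1.9, -1.0)

The purple sphere was at about (2.4, 2.6) and moved to about (4.3, 1.6).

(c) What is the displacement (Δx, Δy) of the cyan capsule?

(-2.5, -0.1)

The cyan capsule started near (7.8, 3.0) and ended near (5.3, 2.9).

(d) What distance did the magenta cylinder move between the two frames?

0.9

The magenta cylinder was near (10.8, 7.5) before and (10.0, 7.1) after, so it travelled √(0.8² + 0.4²) ≈ 0.9 units.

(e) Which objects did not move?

the blue cylinder and the orange cylinder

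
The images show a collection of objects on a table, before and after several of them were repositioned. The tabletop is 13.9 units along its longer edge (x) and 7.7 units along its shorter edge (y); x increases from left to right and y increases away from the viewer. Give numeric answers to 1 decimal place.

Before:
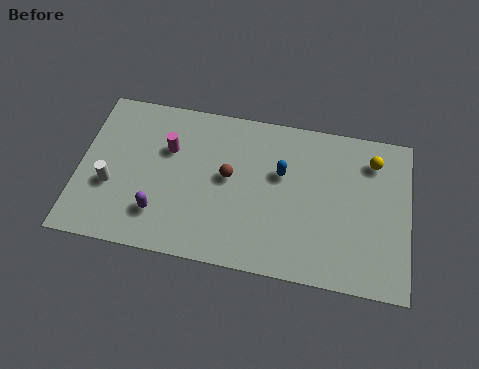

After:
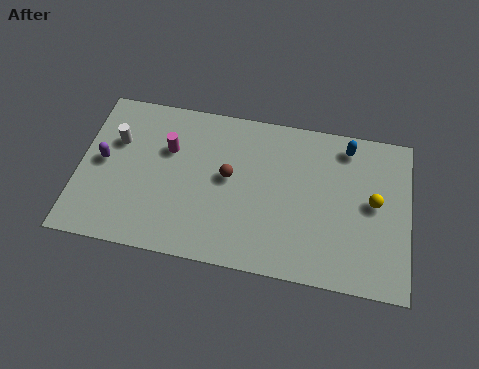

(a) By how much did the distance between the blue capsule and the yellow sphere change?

-1.2

They were about 4.0 units apart before and 2.8 after — 1.2 units closer together.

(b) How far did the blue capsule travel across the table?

3.2

The blue capsule was near (8.5, 4.8) before and (11.2, 6.6) after, so it travelled √(2.7² + 1.8²) ≈ 3.2 units.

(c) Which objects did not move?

the magenta cylinder and the brown sphere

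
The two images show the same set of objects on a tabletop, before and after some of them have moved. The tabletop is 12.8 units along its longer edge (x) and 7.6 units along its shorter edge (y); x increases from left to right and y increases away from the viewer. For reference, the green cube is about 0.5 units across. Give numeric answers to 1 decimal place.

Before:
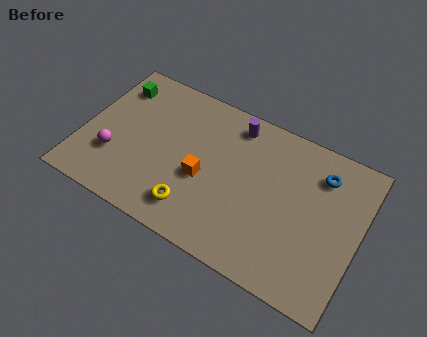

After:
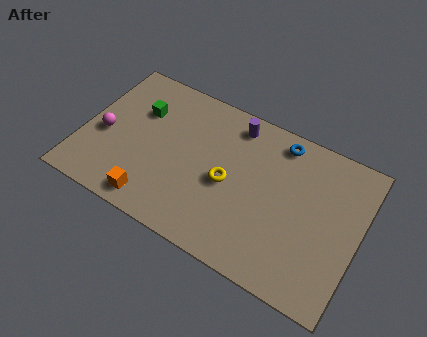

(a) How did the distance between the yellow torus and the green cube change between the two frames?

-1.6

They were about 6.3 units apart before and 4.7 after — 1.6 units closer together.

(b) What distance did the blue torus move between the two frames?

2.1

The blue torus moved from about (10.8, 5.9) to (8.8, 6.6), a distance of √(2.0² + 0.7²) ≈ 2.1.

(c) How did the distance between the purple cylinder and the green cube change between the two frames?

-1.1

They were about 5.6 units apart before and 4.5 after — 1.1 units closer together.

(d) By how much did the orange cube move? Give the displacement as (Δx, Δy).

(-2.0, -2.2)

The orange cube was at about (5.7, 3.2) and moved to about (3.7, 1.0).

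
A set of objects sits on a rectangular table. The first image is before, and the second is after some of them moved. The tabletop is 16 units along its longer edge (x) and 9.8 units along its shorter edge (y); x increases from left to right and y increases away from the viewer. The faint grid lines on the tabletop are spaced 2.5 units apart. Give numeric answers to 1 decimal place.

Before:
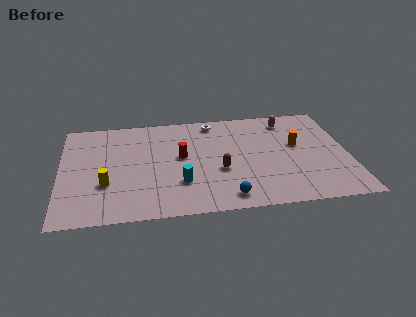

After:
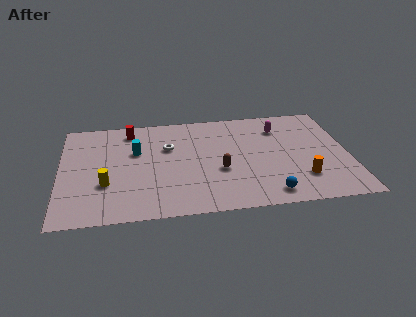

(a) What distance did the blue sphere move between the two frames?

2.3

The blue sphere moved from about (9.1, 1.3) to (11.4, 1.3), a distance of √(2.3² + 0.0²) ≈ 2.3.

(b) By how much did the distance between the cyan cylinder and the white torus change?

-4.2

Before: roughly 6.0 units apart; after: 1.8. That's 4.2 units closer together.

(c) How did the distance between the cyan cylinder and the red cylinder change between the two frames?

-0.4

They were about 2.5 units apart before and 2.1 after — 0.4 units closer together.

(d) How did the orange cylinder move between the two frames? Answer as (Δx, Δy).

(0.1, -3.2)

The orange cylinder was at about (13.2, 5.7) and moved to about (13.3, 2.5).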